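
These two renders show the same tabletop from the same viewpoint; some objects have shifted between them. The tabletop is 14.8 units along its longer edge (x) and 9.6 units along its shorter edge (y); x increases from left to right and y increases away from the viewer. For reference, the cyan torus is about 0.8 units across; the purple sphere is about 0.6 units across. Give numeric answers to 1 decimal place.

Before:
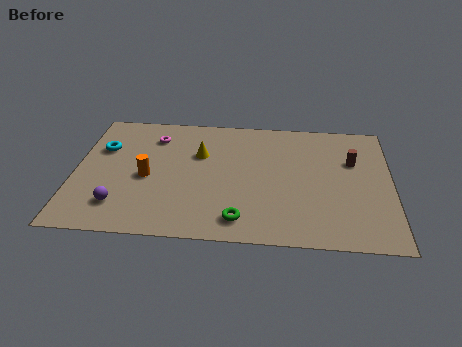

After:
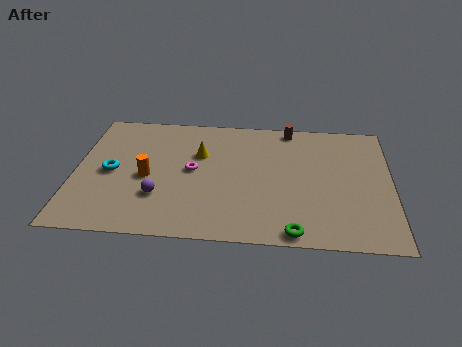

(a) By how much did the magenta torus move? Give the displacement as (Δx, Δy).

(1.9, -2.5)

The magenta torus was at about (3.6, 7.5) and moved to about (5.5, 5.0).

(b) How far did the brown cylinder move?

3.8

From (13.0, 6.3) to (10.0, 8.7), the brown cylinder covered √(3.0² + 2.4²) ≈ 3.8 units.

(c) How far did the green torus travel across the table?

2.6

The green torus was near (7.8, 1.5) before and (10.3, 0.8) after, so it travelled √(2.5² + 0.7²) ≈ 2.6 units.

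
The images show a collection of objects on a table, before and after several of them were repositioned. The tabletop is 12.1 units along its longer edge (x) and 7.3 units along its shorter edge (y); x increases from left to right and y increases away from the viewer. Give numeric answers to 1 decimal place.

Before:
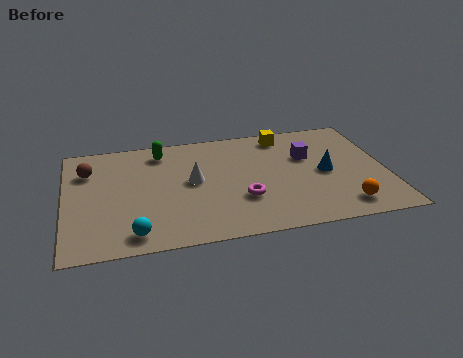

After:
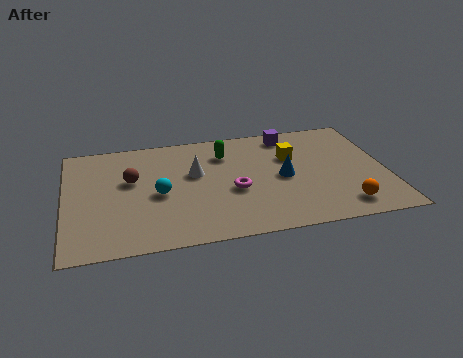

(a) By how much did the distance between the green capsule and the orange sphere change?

-2.2

Before: roughly 8.2 units apart; after: 6.0. That's 2.2 units closer together.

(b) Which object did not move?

the orange sphere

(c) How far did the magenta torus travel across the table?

0.7

From (6.6, 2.4) to (6.3, 3.0), the magenta torus covered √(0.3² + 0.6²) ≈ 0.7 units.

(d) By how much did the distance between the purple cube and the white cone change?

-0.3

Before: roughly 4.5 units apart; after: 4.2. That's 0.3 units closer together.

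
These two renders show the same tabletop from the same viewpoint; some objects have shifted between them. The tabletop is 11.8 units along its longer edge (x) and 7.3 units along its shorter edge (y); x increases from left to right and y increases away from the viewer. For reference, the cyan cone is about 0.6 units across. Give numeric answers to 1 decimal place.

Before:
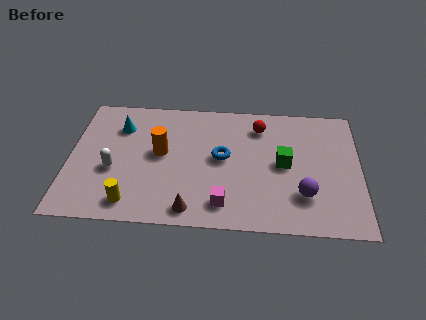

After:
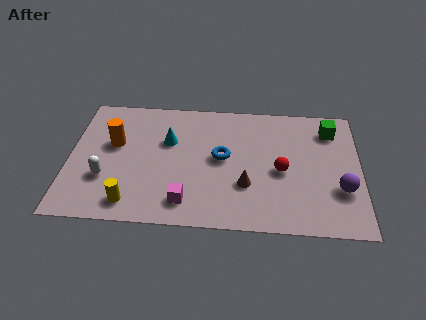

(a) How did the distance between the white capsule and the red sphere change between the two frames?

+0.6

Before: roughly 6.6 units apart; after: 7.2. That's 0.6 units further apart.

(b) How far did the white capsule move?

0.6

From (1.8, 2.9) to (1.5, 2.4), the white capsule covered √(0.3² + 0.5²) ≈ 0.6 units.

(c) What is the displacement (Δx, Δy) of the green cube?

(1.9, 2.1)

From the two frames, the green cube sits at roughly (8.7, 3.7) before and (10.6, 5.8) after.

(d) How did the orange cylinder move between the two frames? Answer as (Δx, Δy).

(-1.9, 0.4)

From the two frames, the orange cylinder sits at roughly (3.7, 4.0) before and (1.8, 4.4) after.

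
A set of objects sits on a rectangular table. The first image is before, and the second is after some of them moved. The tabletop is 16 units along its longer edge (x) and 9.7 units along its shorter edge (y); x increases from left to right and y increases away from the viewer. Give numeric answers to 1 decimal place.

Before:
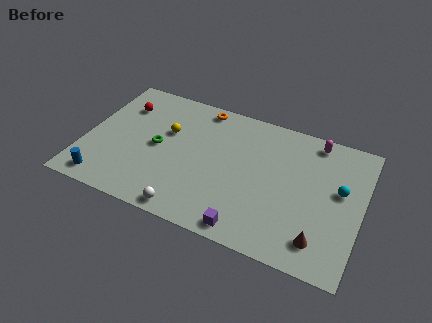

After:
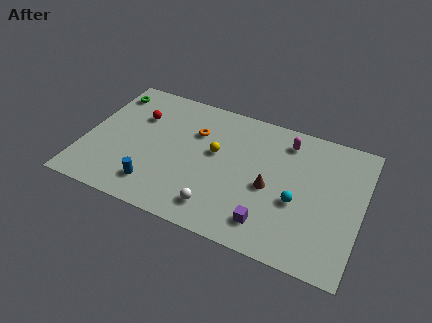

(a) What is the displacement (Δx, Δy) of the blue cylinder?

(2.9, 0.7)

From the two frames, the blue cylinder sits at roughly (1.5, 1.2) before and (4.4, 1.9) after.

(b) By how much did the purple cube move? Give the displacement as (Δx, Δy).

(1.1, 0.8)

From the two frames, the purple cube sits at roughly (9.9, 1.0) before and (11.0, 1.8) after.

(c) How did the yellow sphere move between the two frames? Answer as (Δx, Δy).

(2.9, -0.5)

From the two frames, the yellow sphere sits at roughly (4.6, 6.1) before and (7.5, 5.6) after.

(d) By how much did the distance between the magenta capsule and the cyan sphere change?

+0.8

Before: roughly 3.4 units apart; after: 4.2. That's 0.8 units further apart.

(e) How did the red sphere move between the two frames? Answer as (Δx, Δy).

(1.0, -0.5)

The red sphere started near (1.8, 7.2) and ended near (2.8, 6.7).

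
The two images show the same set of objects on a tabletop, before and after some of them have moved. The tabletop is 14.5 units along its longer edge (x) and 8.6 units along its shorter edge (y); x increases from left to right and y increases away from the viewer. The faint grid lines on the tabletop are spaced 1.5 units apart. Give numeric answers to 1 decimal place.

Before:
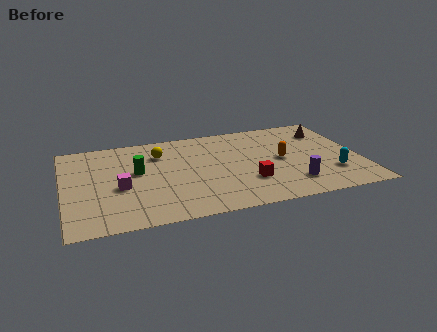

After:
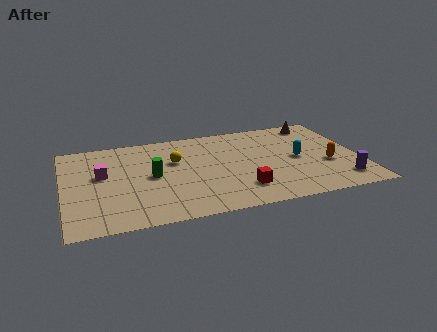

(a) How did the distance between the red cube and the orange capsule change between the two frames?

+2.1

Before: roughly 2.5 units apart; after: 4.6. That's 2.1 units further apart.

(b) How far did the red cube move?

0.7

The red cube was near (8.9, 2.6) before and (8.5, 2.0) after, so it travelled √(0.4² + 0.6²) ≈ 0.7 units.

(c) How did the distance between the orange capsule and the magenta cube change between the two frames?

+3.1

Before: roughly 8.0 units apart; after: 11.1. That's 3.1 units further apart.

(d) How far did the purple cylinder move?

2.4

The purple cylinder was near (11.0, 1.9) before and (13.4, 1.6) after, so it travelled √(2.4² + 0.3²) ≈ 2.4 units.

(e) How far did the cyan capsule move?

2.3

The cyan capsule moved from about (13.0, 2.4) to (11.5, 4.2), a distance of √(1.5² + 1.8²) ≈ 2.3.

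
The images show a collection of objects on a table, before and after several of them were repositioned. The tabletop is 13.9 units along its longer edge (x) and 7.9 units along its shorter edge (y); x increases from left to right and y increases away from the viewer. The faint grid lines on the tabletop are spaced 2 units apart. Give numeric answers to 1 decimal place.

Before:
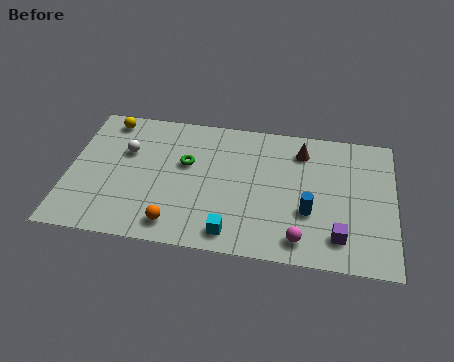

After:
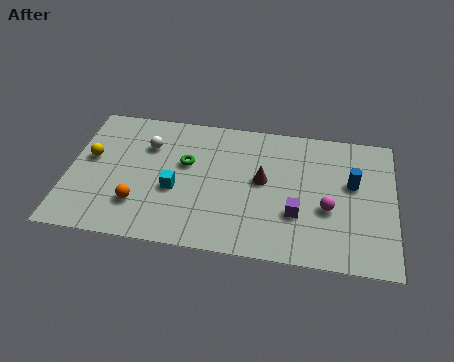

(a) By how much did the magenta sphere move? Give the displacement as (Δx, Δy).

(1.1, 1.9)

From the two frames, the magenta sphere sits at roughly (10.0, 1.2) before and (11.1, 3.1) after.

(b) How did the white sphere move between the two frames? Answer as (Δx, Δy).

(0.9, 0.5)

The white sphere started near (2.4, 5.1) and ended near (3.3, 5.6).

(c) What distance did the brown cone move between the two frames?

2.6

The brown cone moved from about (9.9, 6.3) to (8.3, 4.3), a distance of √(1.6² + 2.0²) ≈ 2.6.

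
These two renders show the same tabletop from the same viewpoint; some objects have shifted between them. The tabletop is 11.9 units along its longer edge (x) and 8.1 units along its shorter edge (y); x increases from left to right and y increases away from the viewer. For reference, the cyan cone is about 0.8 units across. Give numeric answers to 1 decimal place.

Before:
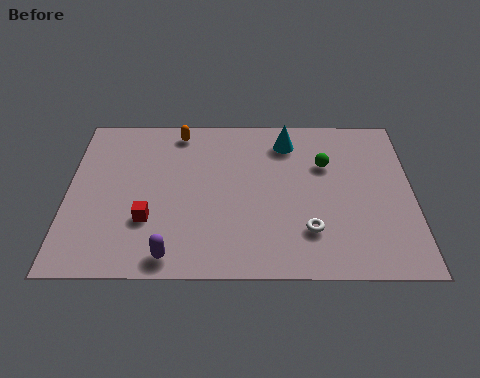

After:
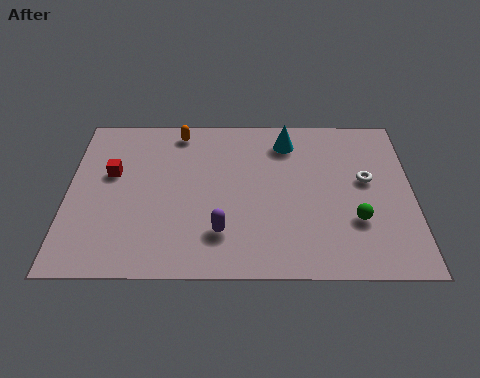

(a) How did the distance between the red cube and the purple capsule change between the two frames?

+2.9

They were about 1.9 units apart before and 4.8 after — 2.9 units further apart.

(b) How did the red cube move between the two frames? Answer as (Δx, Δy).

(-1.3, 2.3)

The red cube started near (2.8, 2.6) and ended near (1.5, 4.9).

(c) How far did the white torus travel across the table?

3.2

From (8.3, 2.1) to (10.3, 4.6), the white torus covered √(2.0² + 2.5²) ≈ 3.2 units.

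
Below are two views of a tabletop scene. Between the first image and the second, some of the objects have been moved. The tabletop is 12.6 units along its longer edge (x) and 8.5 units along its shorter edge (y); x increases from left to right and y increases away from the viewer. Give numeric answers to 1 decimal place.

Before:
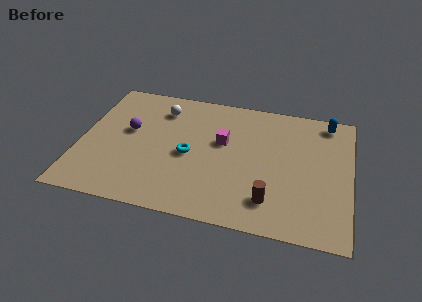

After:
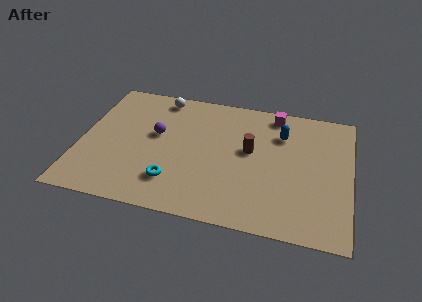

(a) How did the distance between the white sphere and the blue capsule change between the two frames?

-1.9

The distance was about 7.8 in the first image and 5.9 in the second, so they moved 1.9 units closer together.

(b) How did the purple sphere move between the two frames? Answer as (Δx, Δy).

(1.3, 0.0)

The purple sphere started near (2.2, 4.9) and ended near (3.5, 4.9).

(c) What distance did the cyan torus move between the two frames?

2.0

The cyan torus was near (5.1, 3.9) before and (4.5, 2.0) after, so it travelled √(0.6² + 1.9²) ≈ 2.0 units.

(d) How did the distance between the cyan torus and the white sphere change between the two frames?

+2.4

Before: roughly 3.2 units apart; after: 5.6. That's 2.4 units further apart.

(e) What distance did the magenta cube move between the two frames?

3.3

The magenta cube was near (6.6, 5.1) before and (8.9, 7.5) after, so it travelled √(2.3² + 2.4²) ≈ 3.3 units.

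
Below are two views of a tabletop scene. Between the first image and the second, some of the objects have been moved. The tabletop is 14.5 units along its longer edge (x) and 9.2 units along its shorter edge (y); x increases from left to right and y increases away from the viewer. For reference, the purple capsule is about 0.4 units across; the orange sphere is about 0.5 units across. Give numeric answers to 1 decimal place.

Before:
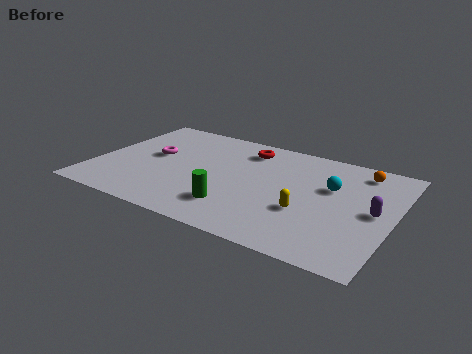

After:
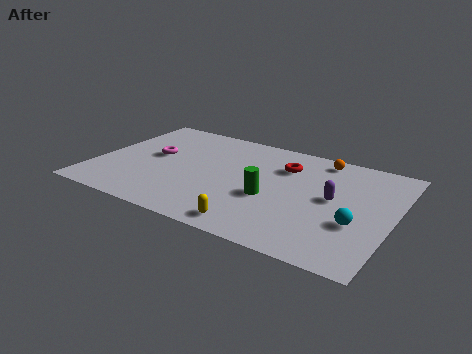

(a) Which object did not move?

the magenta torus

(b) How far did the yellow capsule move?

3.1

The yellow capsule moved from about (10.5, 3.3) to (8.3, 1.1), a distance of √(2.2² + 2.2²) ≈ 3.1.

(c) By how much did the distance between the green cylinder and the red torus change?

-2.3

The distance was about 5.3 in the first image and 3.0 in the second, so they moved 2.3 units closer together.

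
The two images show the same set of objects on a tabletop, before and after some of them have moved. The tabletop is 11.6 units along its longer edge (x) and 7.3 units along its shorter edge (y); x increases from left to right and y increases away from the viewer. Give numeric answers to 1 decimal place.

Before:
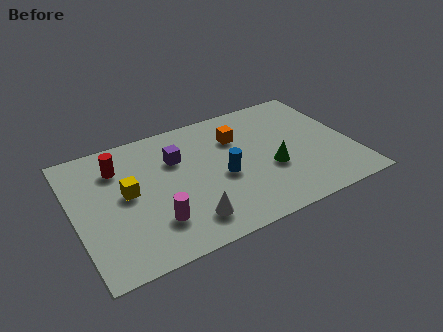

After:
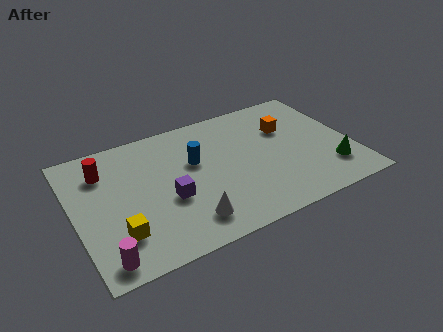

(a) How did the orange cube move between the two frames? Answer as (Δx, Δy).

(2.1, -0.3)

The orange cube started near (7.0, 5.2) and ended near (9.1, 4.9).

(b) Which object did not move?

the white cone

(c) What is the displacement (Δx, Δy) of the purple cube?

(-0.6, -2.1)

The purple cube started near (4.4, 5.0) and ended near (3.8, 2.9).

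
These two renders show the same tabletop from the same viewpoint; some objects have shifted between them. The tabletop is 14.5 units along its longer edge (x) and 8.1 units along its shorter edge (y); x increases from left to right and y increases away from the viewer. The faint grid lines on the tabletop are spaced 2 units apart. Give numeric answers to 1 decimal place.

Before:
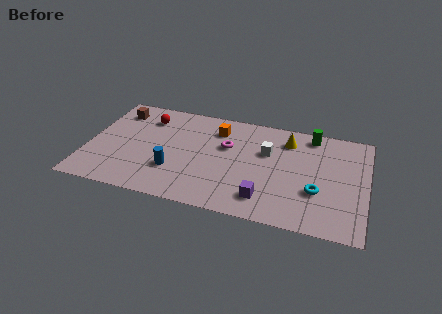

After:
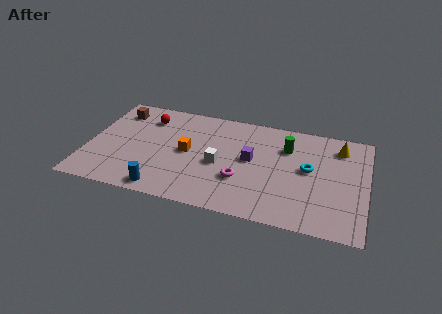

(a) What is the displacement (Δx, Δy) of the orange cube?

(-1.4, -2.2)

The orange cube was at about (6.6, 6.3) and moved to about (5.2, 4.1).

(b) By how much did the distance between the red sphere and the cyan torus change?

-0.9

They were about 9.7 units apart before and 8.8 after — 0.9 units closer together.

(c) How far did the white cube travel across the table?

2.9

The white cube moved from about (9.3, 5.2) to (6.9, 3.6), a distance of √(2.4² + 1.6²) ≈ 2.9.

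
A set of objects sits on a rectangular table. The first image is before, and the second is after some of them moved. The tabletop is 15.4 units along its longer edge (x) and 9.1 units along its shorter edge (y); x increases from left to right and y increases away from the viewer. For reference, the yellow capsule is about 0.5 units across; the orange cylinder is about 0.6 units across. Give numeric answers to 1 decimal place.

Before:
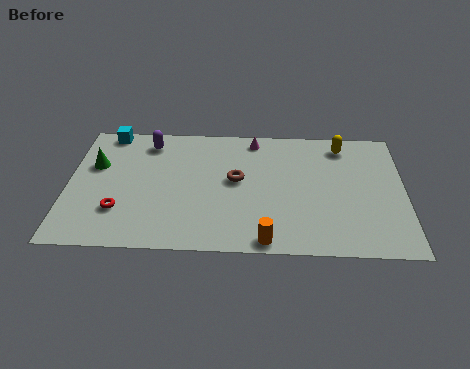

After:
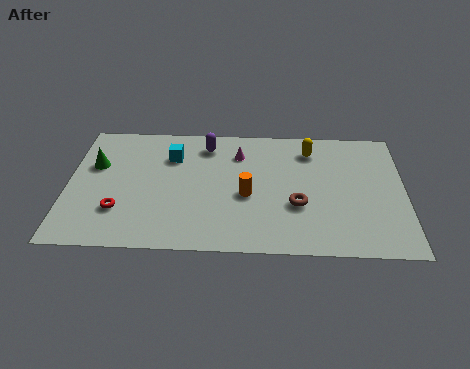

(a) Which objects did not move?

the red torus and the green cone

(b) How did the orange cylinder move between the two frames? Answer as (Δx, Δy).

(-0.9, 3.1)

The orange cylinder was at about (9.1, 0.8) and moved to about (8.2, 3.9).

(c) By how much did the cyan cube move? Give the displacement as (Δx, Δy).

(3.0, -1.7)

The cyan cube started near (1.7, 8.3) and ended near (4.7, 6.6).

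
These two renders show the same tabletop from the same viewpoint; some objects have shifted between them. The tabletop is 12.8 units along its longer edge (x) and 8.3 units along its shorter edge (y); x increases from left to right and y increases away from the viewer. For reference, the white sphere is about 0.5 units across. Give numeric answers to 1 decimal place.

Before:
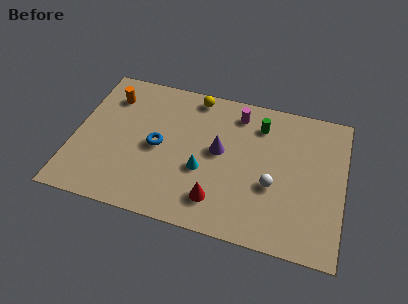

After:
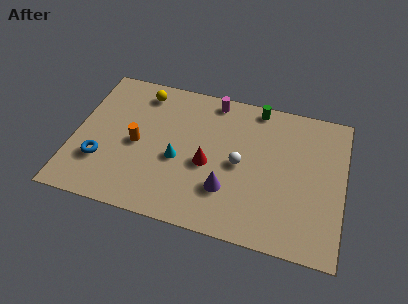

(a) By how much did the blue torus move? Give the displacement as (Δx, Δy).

(-2.6, -1.5)

From the two frames, the blue torus sits at roughly (4.0, 4.0) before and (1.4, 2.5) after.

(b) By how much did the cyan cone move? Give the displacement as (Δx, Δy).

(-1.2, 0.3)

From the two frames, the cyan cone sits at roughly (6.2, 3.2) before and (5.0, 3.5) after.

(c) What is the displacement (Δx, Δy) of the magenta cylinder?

(-1.2, 0.5)

The magenta cylinder was at about (7.6, 6.9) and moved to about (6.4, 7.4).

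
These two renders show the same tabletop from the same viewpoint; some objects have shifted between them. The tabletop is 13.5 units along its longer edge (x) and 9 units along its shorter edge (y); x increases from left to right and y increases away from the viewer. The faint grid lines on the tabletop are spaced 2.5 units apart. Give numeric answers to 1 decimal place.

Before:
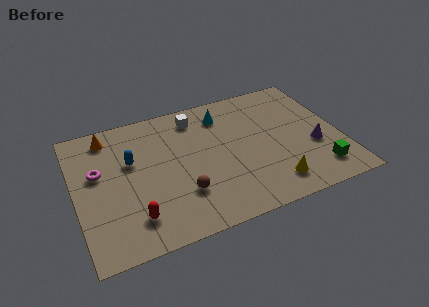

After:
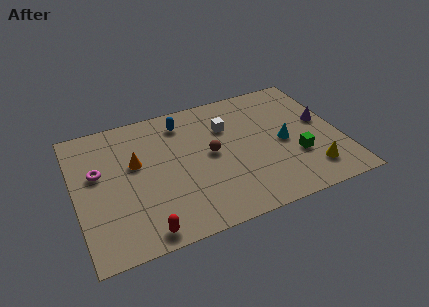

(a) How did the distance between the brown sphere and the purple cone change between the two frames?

-1.1

Before: roughly 6.9 units apart; after: 5.8. That's 1.1 units closer together.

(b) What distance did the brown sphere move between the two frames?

2.7

From (5.2, 2.6) to (6.9, 4.7), the brown sphere covered √(1.7² + 2.1²) ≈ 2.7 units.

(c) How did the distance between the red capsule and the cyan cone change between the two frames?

+0.8

Before: roughly 7.4 units apart; after: 8.2. That's 0.8 units further apart.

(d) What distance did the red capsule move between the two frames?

1.1

The red capsule was near (2.7, 1.9) before and (3.1, 0.9) after, so it travelled √(0.4² + 1.0²) ≈ 1.1 units.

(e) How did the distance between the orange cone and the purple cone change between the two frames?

-1.5

They were about 11.1 units apart before and 9.6 after — 1.5 units closer together.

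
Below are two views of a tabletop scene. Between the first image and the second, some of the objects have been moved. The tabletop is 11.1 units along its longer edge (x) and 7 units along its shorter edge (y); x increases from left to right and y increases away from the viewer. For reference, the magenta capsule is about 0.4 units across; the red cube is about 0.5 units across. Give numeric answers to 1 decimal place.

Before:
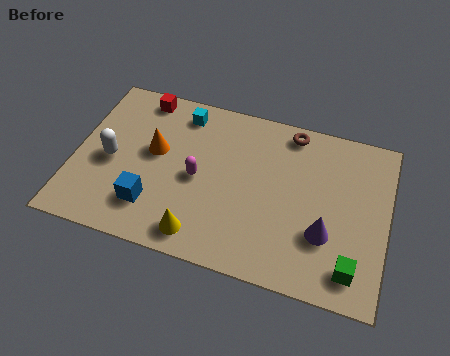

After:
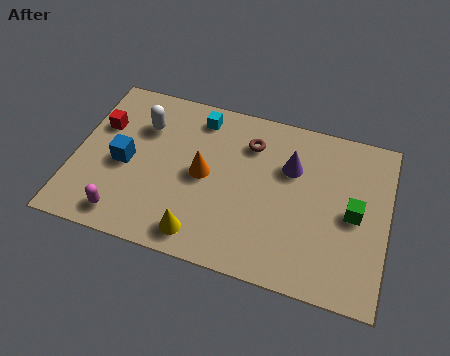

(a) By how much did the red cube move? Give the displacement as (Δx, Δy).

(-1.3, -1.6)

From the two frames, the red cube sits at roughly (2.1, 6.2) before and (0.8, 4.6) after.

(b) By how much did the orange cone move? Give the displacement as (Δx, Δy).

(1.8, -0.5)

The orange cone was at about (2.8, 4.0) and moved to about (4.6, 3.5).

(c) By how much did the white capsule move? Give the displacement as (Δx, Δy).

(1.0, 1.8)

The white capsule was at about (1.3, 3.2) and moved to about (2.3, 5.0).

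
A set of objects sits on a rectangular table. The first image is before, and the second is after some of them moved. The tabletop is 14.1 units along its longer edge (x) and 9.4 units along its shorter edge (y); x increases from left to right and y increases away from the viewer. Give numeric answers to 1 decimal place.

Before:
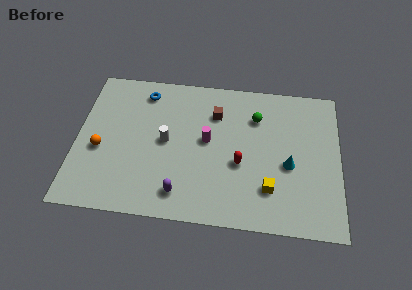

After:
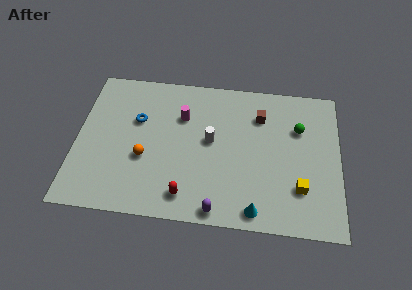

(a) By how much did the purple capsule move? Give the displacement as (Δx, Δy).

(2.0, -0.8)

The purple capsule started near (5.7, 1.6) and ended near (7.7, 0.8).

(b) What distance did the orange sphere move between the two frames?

2.4

The orange sphere was near (1.3, 3.9) before and (3.7, 3.6) after, so it travelled √(2.4² + 0.3²) ≈ 2.4 units.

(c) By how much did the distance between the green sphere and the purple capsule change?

+0.4

Before: roughly 6.6 units apart; after: 7.0. That's 0.4 units further apart.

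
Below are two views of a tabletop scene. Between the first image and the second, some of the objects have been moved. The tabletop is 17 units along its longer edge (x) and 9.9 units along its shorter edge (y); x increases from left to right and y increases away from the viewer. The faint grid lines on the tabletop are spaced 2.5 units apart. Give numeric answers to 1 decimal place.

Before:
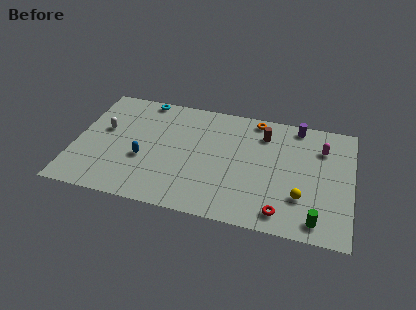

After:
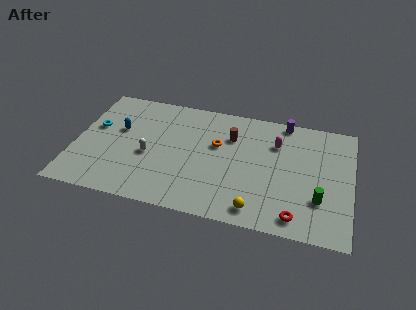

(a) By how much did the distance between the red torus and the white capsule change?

-2.4

The distance was about 12.0 in the first image and 9.6 in the second, so they moved 2.4 units closer together.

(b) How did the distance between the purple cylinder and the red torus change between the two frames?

+0.4

Before: roughly 7.5 units apart; after: 7.9. That's 0.4 units further apart.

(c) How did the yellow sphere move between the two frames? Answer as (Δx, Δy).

(-2.6, -1.6)

The yellow sphere was at about (14.0, 2.9) and moved to about (11.4, 1.3).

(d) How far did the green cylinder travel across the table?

1.7

The green cylinder was near (15.0, 1.3) before and (15.1, 3.0) after, so it travelled √(0.1² + 1.7²) ≈ 1.7 units.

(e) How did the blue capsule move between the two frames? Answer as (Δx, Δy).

(-1.7, 2.2)

The blue capsule started near (4.3, 3.8) and ended near (2.6, 6.0).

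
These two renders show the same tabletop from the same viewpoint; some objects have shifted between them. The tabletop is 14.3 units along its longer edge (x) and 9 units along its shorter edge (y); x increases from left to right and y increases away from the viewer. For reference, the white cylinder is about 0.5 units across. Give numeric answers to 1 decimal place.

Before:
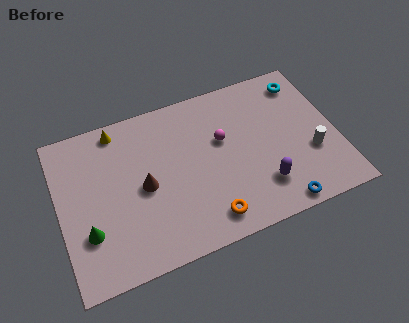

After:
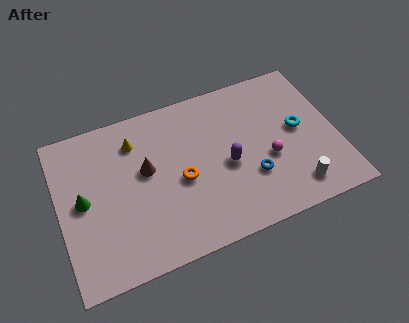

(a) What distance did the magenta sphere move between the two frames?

2.9

The magenta sphere moved from about (8.5, 5.5) to (10.7, 3.6), a distance of √(2.2² + 1.9²) ≈ 2.9.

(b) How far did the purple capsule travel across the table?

2.4

The purple capsule moved from about (10.2, 2.2) to (8.6, 4.0), a distance of √(1.6² + 1.8²) ≈ 2.4.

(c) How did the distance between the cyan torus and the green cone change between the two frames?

-1.4

They were about 12.6 units apart before and 11.2 after — 1.4 units closer together.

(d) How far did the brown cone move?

0.9

The brown cone was near (4.3, 4.3) before and (4.5, 5.2) after, so it travelled √(0.2² + 0.9²) ≈ 0.9 units.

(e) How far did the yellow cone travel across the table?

1.3

The yellow cone moved from about (3.3, 8.0) to (4.1, 7.0), a distance of √(0.8² + 1.0²) ≈ 1.3.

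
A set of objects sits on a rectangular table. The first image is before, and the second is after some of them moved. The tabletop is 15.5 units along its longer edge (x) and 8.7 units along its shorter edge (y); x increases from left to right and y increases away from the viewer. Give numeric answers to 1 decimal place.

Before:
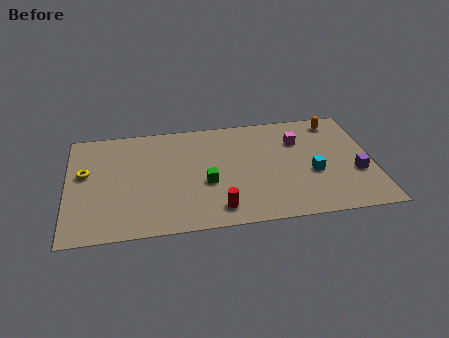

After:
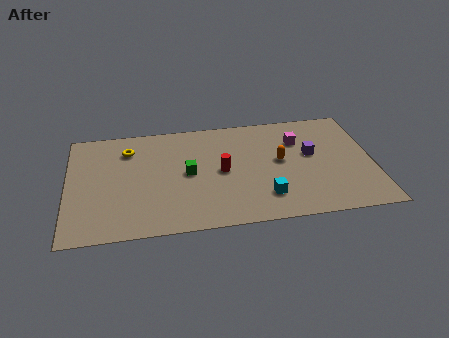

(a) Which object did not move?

the magenta cube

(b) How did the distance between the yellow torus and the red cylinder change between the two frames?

-2.3

The distance was about 7.6 in the first image and 5.3 in the second, so they moved 2.3 units closer together.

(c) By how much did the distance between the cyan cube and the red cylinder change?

-2.2

They were about 5.3 units apart before and 3.1 after — 2.2 units closer together.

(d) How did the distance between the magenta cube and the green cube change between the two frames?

+0.5

The distance was about 5.5 in the first image and 6.0 in the second, so they moved 0.5 units further apart.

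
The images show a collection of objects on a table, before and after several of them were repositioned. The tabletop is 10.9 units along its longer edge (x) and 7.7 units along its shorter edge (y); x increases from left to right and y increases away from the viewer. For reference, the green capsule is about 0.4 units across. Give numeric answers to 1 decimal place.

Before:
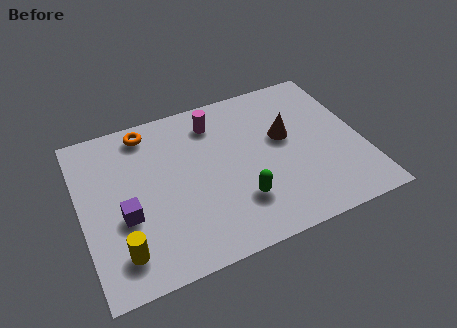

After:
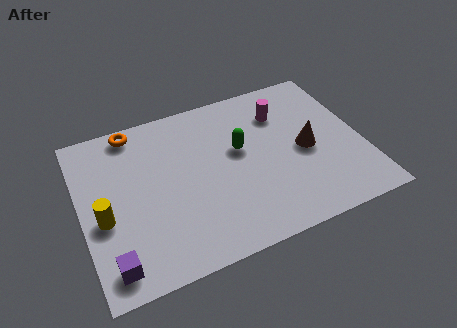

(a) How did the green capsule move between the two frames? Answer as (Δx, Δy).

(0.3, 2.4)

The green capsule was at about (5.9, 2.1) and moved to about (6.2, 4.5).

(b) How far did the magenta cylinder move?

2.6

From (5.4, 6.2) to (8.0, 5.7), the magenta cylinder covered √(2.6² + 0.5²) ≈ 2.6 units.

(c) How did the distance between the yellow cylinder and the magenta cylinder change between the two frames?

+1.4

Before: roughly 6.2 units apart; after: 7.6. That's 1.4 units further apart.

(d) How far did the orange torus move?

0.5

The orange torus was near (2.8, 6.7) before and (2.3, 6.9) after, so it travelled √(0.5² + 0.2²) ≈ 0.5 units.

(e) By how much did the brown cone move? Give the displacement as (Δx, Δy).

(0.7, -0.9)

The brown cone started near (8.0, 4.5) and ended near (8.7, 3.6).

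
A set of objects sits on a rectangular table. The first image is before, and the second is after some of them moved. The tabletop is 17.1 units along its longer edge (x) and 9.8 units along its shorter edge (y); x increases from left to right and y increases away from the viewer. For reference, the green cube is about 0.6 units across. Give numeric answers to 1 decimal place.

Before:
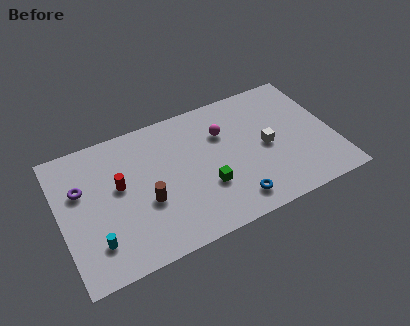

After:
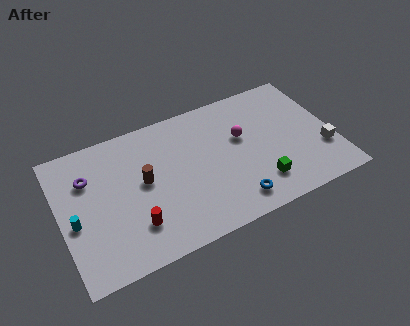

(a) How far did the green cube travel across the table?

3.4

From (8.9, 3.3) to (12.1, 2.2), the green cube covered √(3.2² + 1.1²) ≈ 3.4 units.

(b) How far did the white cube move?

3.8

From (12.9, 4.7) to (16.3, 3.1), the white cube covered √(3.4² + 1.6²) ≈ 3.8 units.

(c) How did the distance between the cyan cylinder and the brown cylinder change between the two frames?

+0.9

They were about 3.6 units apart before and 4.5 after — 0.9 units further apart.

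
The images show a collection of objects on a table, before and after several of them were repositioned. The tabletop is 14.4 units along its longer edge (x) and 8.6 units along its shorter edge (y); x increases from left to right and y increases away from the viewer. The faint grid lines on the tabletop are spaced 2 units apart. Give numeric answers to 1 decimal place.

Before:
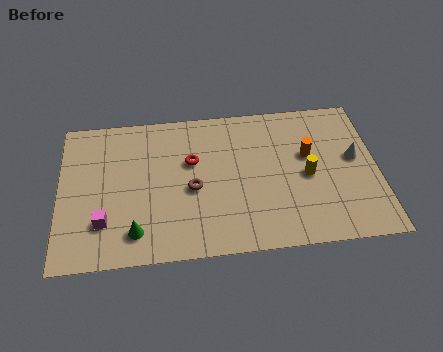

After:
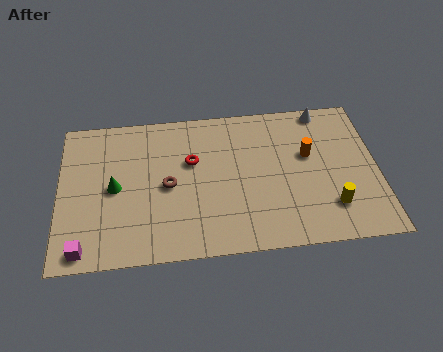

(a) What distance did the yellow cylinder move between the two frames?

2.1

From (11.2, 4.0) to (12.2, 2.1), the yellow cylinder covered √(1.0² + 1.9²) ≈ 2.1 units.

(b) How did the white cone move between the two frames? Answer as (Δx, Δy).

(-1.3, 3.0)

The white cone was at about (13.4, 4.8) and moved to about (12.1, 7.8).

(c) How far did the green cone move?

2.8

From (3.4, 1.6) to (2.5, 4.2), the green cone covered √(0.9² + 2.6²) ≈ 2.8 units.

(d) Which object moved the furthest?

the white cone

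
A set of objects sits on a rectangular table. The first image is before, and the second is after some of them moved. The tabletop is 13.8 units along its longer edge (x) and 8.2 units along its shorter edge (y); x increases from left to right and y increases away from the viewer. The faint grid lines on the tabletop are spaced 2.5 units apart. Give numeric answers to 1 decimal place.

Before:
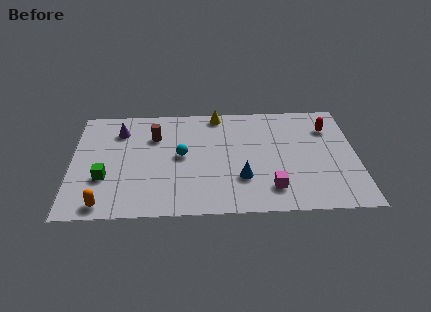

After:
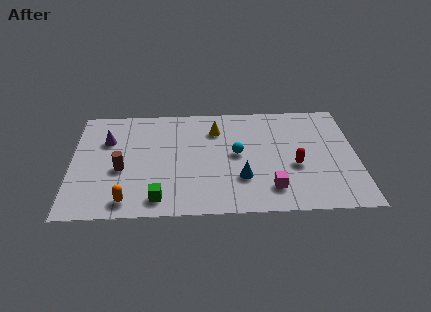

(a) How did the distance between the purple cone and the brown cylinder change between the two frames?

+0.5

The distance was about 1.8 in the first image and 2.3 in the second, so they moved 0.5 units further apart.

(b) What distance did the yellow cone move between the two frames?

1.2

From (7.1, 7.4) to (7.0, 6.2), the yellow cone covered √(0.1² + 1.2²) ≈ 1.2 units.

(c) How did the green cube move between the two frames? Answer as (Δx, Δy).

(2.6, -1.6)

The green cube was at about (1.6, 2.8) and moved to about (4.2, 1.2).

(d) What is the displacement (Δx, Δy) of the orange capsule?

(1.1, 0.2)

The orange capsule was at about (1.6, 0.9) and moved to about (2.7, 1.1).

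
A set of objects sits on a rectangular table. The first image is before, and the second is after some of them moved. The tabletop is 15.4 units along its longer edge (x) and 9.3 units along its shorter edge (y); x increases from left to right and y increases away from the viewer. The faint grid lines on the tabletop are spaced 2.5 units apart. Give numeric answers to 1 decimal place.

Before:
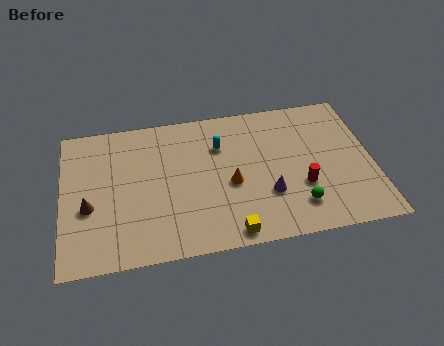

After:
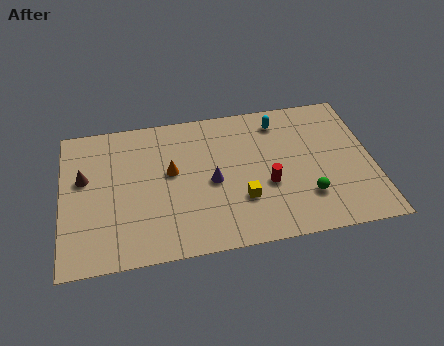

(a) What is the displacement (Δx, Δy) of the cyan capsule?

(3.0, 1.1)

The cyan capsule was at about (7.9, 6.6) and moved to about (10.9, 7.7).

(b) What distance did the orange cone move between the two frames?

3.2

From (8.3, 4.0) to (5.4, 5.3), the orange cone covered √(2.9² + 1.3²) ≈ 3.2 units.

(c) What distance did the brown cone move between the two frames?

1.9

From (1.3, 3.7) to (1.1, 5.6), the brown cone covered √(0.2² + 1.9²) ≈ 1.9 units.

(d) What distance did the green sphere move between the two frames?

0.7

The green sphere moved from about (11.5, 2.0) to (12.0, 2.5), a distance of √(0.5² + 0.5²) ≈ 0.7.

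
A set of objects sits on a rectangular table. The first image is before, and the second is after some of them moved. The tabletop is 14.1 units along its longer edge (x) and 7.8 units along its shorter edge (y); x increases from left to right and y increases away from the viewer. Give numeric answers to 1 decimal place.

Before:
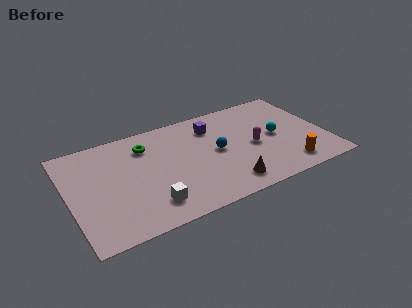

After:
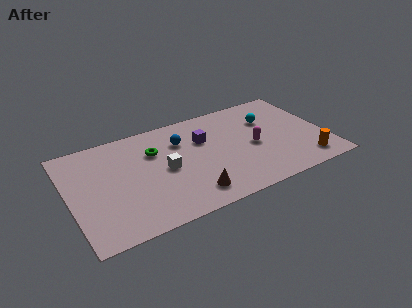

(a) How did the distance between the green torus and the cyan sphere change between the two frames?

-0.9

They were about 7.3 units apart before and 6.4 after — 0.9 units closer together.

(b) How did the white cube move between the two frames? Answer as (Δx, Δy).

(1.1, 2.2)

From the two frames, the white cube sits at roughly (4.1, 1.6) before and (5.2, 3.8) after.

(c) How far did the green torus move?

0.7

The green torus was near (4.4, 6.0) before and (4.8, 5.4) after, so it travelled √(0.4² + 0.6²) ≈ 0.7 units.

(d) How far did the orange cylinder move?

1.0

The orange cylinder moved from about (11.7, 1.3) to (12.7, 1.3), a distance of √(1.0² + 0.0²) ≈ 1.0.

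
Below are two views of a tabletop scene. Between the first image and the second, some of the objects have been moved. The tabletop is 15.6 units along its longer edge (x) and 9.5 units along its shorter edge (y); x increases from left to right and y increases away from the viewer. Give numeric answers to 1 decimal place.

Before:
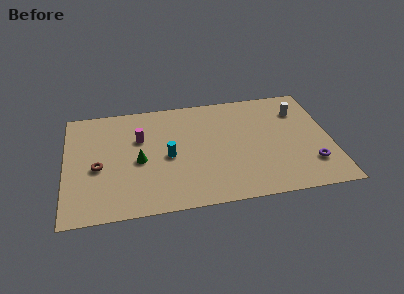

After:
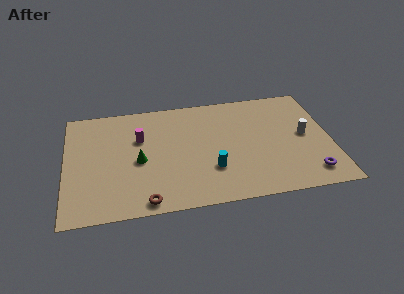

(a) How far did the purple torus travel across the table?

0.8

The purple torus was near (14.3, 2.4) before and (14.2, 1.6) after, so it travelled √(0.1² + 0.8²) ≈ 0.8 units.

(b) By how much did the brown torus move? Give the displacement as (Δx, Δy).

(2.7, -3.2)

The brown torus was at about (1.9, 4.1) and moved to about (4.6, 0.9).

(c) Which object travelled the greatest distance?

the brown torus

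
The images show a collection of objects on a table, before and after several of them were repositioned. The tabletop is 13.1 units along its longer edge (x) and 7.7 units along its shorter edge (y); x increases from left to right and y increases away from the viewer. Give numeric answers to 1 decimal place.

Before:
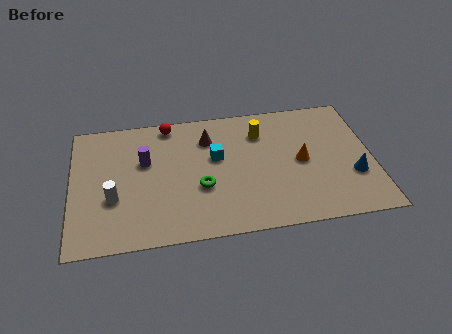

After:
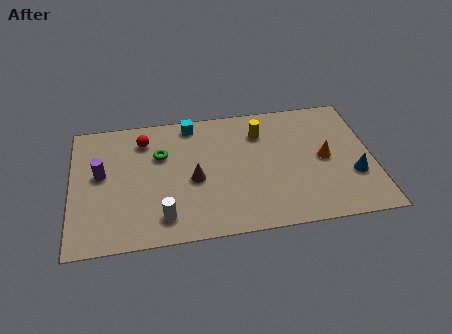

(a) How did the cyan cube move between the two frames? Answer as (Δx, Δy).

(-1.0, 2.2)

The cyan cube started near (6.3, 4.6) and ended near (5.3, 6.8).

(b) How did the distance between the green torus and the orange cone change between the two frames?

+2.7

The distance was about 4.5 in the first image and 7.2 in the second, so they moved 2.7 units further apart.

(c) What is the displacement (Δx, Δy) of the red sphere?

(-1.1, -0.8)

The red sphere started near (4.3, 6.9) and ended near (3.2, 6.1).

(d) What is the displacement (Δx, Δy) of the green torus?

(-1.7, 2.2)

The green torus was at about (5.6, 2.9) and moved to about (3.9, 5.1).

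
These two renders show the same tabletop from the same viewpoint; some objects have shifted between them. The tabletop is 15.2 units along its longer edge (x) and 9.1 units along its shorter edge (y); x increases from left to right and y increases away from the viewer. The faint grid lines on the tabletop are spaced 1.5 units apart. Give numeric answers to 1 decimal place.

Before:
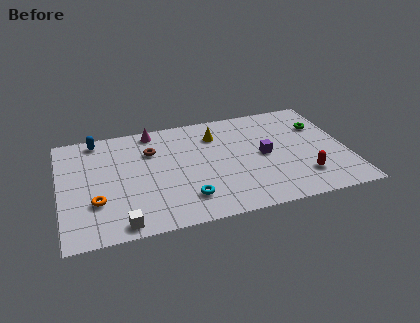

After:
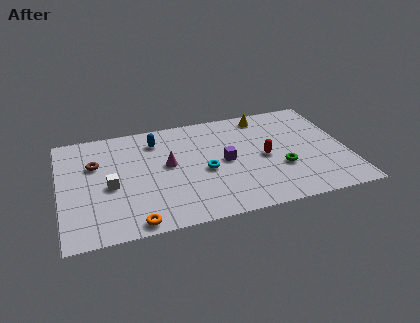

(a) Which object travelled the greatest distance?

the green torus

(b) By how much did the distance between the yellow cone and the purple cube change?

+0.8

The distance was about 3.4 in the first image and 4.2 in the second, so they moved 0.8 units further apart.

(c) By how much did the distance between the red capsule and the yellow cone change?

-2.8

The distance was about 6.4 in the first image and 3.6 in the second, so they moved 2.8 units closer together.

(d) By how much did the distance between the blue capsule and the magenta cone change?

-0.7

Before: roughly 3.0 units apart; after: 2.3. That's 0.7 units closer together.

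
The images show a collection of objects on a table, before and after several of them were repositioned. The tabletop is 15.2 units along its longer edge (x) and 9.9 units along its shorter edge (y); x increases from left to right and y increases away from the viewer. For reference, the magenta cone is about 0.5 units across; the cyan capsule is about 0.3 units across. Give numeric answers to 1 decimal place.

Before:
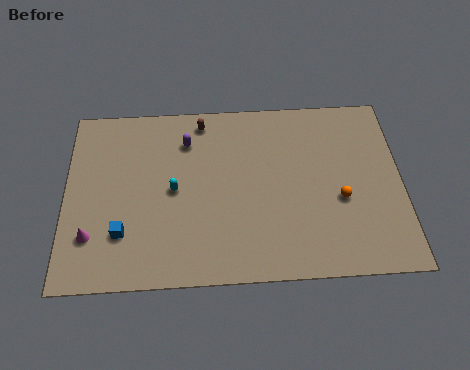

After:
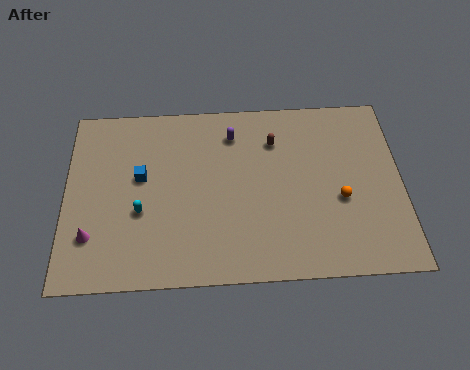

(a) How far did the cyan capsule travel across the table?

1.9

The cyan capsule was near (4.9, 4.9) before and (3.4, 3.8) after, so it travelled √(1.5² + 1.1²) ≈ 1.9 units.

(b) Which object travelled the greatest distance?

the brown capsule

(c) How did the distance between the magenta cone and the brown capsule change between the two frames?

+1.7

Before: roughly 7.9 units apart; after: 9.6. That's 1.7 units further apart.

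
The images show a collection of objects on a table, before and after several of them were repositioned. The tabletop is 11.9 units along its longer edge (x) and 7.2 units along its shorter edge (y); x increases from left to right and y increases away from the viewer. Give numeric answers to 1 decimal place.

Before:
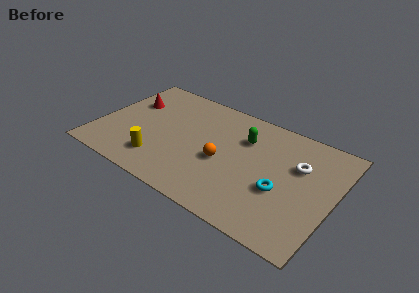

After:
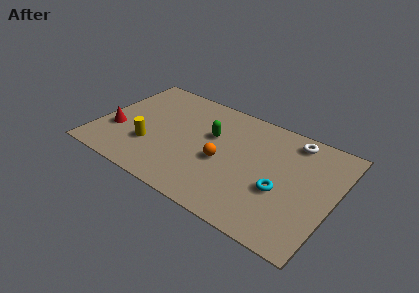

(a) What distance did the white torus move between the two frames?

1.6

From (10.0, 4.7) to (9.5, 6.2), the white torus covered √(0.5² + 1.5²) ≈ 1.6 units.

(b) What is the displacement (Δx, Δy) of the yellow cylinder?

(-0.6, 0.7)

The yellow cylinder was at about (3.4, 1.6) and moved to about (2.8, 2.3).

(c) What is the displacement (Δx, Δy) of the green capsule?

(-1.6, -0.6)

The green capsule started near (7.2, 5.1) and ended near (5.6, 4.5).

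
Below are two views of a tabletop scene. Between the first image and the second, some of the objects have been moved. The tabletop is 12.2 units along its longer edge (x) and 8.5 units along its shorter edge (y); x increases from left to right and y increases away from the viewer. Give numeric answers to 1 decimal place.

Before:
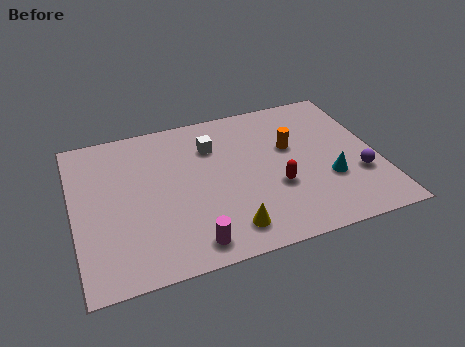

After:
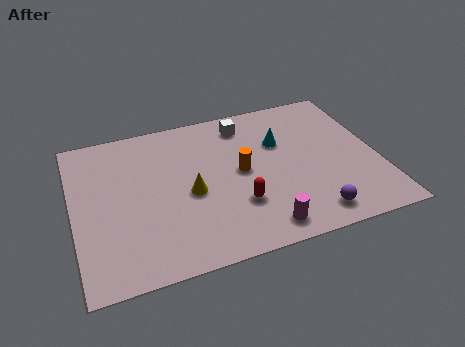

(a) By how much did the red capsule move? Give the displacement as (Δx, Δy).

(-1.6, -0.5)

From the two frames, the red capsule sits at roughly (8.0, 3.1) before and (6.4, 2.6) after.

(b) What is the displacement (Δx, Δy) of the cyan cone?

(-1.7, 2.7)

The cyan cone started near (10.1, 2.9) and ended near (8.4, 5.6).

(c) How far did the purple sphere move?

2.6

The purple sphere was near (11.3, 2.8) before and (9.2, 1.2) after, so it travelled √(2.1² + 1.6²) ≈ 2.6 units.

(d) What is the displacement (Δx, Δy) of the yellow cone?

(-1.3, 2.4)

From the two frames, the yellow cone sits at roughly (5.9, 1.4) before and (4.6, 3.8) after.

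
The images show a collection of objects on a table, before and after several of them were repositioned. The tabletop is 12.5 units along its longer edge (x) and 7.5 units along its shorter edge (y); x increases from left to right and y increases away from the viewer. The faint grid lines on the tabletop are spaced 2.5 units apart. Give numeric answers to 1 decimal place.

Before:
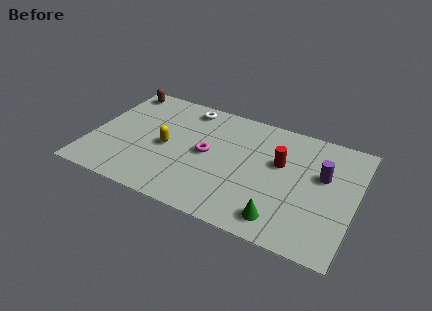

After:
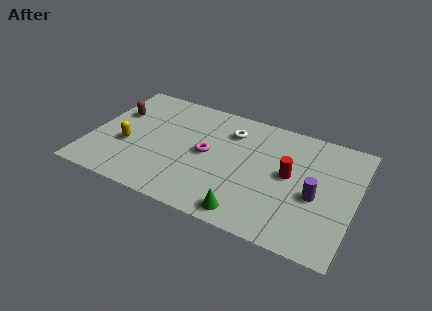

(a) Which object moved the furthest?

the white torus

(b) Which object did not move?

the magenta torus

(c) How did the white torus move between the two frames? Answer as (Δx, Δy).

(2.2, -0.8)

The white torus was at about (4.2, 6.5) and moved to about (6.4, 5.7).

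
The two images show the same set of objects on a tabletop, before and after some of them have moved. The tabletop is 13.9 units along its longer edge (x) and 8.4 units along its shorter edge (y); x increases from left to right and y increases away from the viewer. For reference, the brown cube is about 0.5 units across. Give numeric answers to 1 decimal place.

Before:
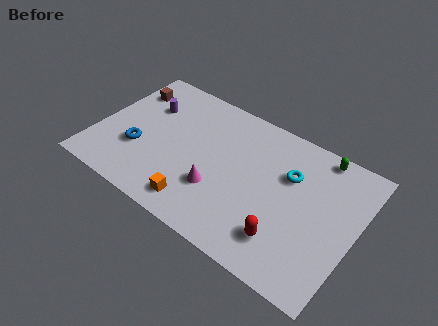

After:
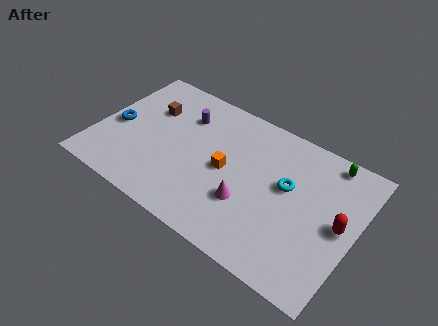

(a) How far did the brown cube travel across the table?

1.6

The brown cube was near (1.1, 6.4) before and (2.5, 5.7) after, so it travelled √(1.4² + 0.7²) ≈ 1.6 units.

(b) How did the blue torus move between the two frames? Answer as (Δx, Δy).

(-1.4, 0.9)

From the two frames, the blue torus sits at roughly (2.4, 2.9) before and (1.0, 3.8) after.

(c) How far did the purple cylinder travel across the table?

2.0

The purple cylinder was near (2.3, 5.8) before and (4.3, 6.2) after, so it travelled √(2.0² + 0.4²) ≈ 2.0 units.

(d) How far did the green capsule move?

0.5

The green capsule moved from about (11.5, 7.6) to (12.0, 7.5), a distance of √(0.5² + 0.1²) ≈ 0.5.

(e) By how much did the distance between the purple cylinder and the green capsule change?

-1.6

Before: roughly 9.4 units apart; after: 7.8. That's 1.6 units closer together.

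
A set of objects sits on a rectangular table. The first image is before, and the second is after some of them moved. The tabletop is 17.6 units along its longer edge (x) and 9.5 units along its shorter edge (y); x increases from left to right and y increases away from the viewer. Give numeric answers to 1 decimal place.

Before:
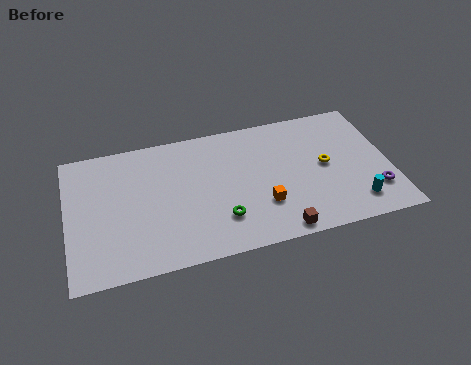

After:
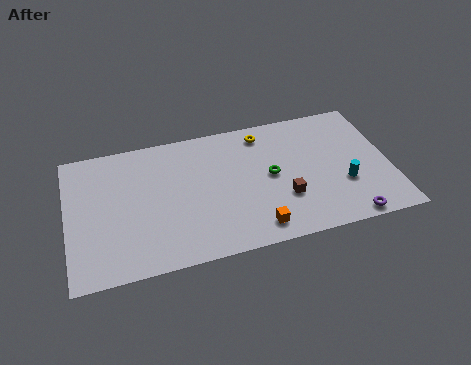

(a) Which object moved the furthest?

the yellow torus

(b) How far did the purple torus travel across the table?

2.3

The purple torus moved from about (16.6, 2.4) to (15.0, 0.8), a distance of √(1.6² + 1.6²) ≈ 2.3.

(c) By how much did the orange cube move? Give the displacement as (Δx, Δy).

(-0.5, -1.5)

From the two frames, the orange cube sits at roughly (10.5, 2.9) before and (10.0, 1.4) after.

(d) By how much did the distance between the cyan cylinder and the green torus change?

-3.1

Before: roughly 7.3 units apart; after: 4.2. That's 3.1 units closer together.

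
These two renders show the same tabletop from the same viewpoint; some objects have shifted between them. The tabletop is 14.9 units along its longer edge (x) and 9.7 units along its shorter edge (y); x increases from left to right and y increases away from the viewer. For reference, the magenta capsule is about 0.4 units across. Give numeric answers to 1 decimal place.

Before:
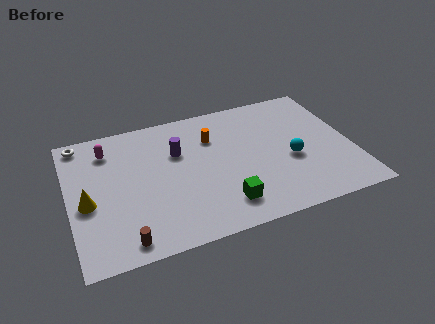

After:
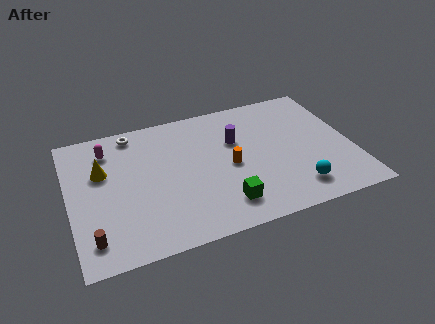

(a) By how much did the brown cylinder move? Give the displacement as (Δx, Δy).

(-1.6, 0.6)

The brown cylinder was at about (2.6, 1.1) and moved to about (1.0, 1.7).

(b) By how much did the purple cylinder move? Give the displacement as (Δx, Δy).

(3.1, -0.1)

The purple cylinder was at about (5.8, 6.4) and moved to about (8.9, 6.3).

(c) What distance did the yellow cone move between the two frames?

2.2

From (0.9, 4.2) to (1.8, 6.2), the yellow cone covered √(0.9² + 2.0²) ≈ 2.2 units.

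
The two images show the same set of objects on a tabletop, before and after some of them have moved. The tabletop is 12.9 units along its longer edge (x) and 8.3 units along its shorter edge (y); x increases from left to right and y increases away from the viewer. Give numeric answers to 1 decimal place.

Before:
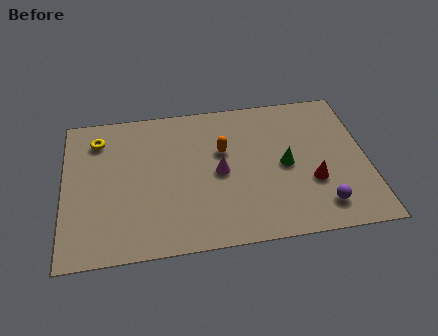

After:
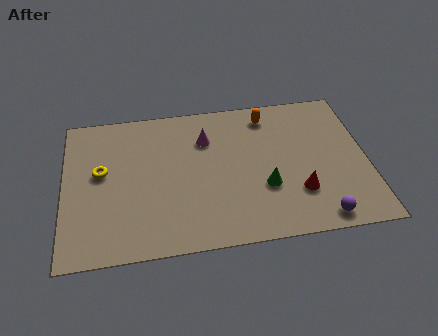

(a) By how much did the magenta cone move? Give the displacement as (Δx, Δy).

(-0.5, 2.0)

The magenta cone started near (6.6, 4.0) and ended near (6.1, 6.0).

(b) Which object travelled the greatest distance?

the orange capsule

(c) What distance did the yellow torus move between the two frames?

1.9

From (1.5, 6.6) to (1.6, 4.7), the yellow torus covered √(0.1² + 1.9²) ≈ 1.9 units.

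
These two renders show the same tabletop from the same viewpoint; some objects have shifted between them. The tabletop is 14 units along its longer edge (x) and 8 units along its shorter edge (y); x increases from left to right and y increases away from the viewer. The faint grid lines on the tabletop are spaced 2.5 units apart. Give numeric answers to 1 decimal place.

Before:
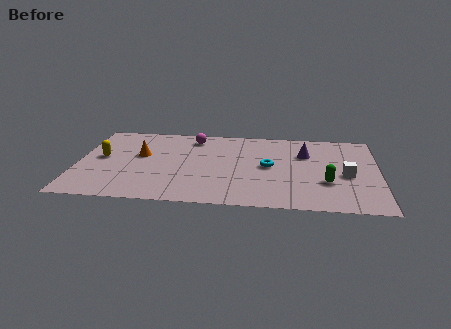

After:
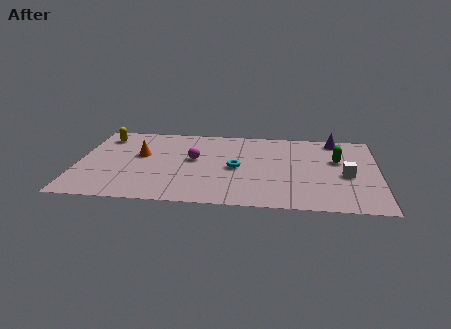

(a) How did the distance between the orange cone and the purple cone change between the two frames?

+1.7

Before: roughly 7.7 units apart; after: 9.4. That's 1.7 units further apart.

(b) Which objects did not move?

the orange cone and the white cube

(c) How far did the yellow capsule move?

2.2

The yellow capsule moved from about (1.1, 4.3) to (1.1, 6.5), a distance of √(0.0² + 2.2²) ≈ 2.2.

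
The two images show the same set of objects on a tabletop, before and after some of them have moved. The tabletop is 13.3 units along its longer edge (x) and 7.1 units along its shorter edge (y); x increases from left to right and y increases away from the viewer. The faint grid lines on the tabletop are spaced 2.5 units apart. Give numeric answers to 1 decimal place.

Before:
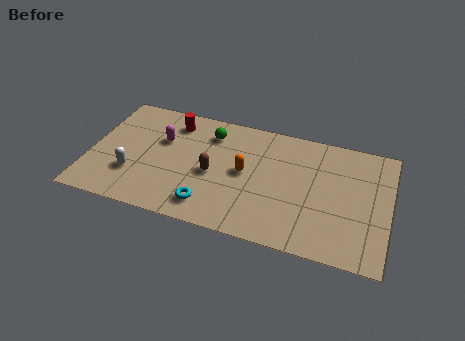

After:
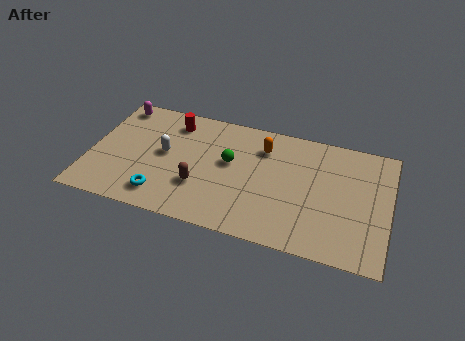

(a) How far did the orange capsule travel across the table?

1.8

From (6.9, 3.7) to (7.6, 5.4), the orange capsule covered √(0.7² + 1.7²) ≈ 1.8 units.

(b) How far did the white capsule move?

2.1

From (2.0, 2.2) to (3.3, 3.8), the white capsule covered √(1.3² + 1.6²) ≈ 2.1 units.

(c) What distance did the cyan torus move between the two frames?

2.1

The cyan torus was near (5.5, 1.3) before and (3.4, 1.3) after, so it travelled √(2.1² + 0.0²) ≈ 2.1 units.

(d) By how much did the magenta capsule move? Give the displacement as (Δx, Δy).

(-2.2, 1.6)

The magenta capsule started near (3.1, 4.6) and ended near (0.9, 6.2).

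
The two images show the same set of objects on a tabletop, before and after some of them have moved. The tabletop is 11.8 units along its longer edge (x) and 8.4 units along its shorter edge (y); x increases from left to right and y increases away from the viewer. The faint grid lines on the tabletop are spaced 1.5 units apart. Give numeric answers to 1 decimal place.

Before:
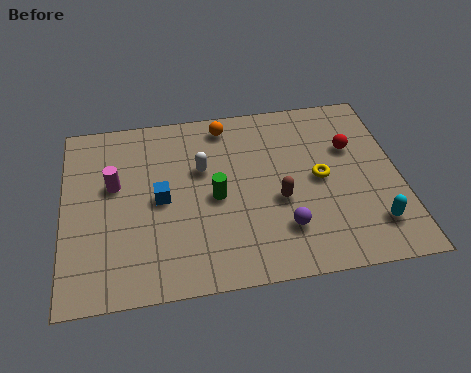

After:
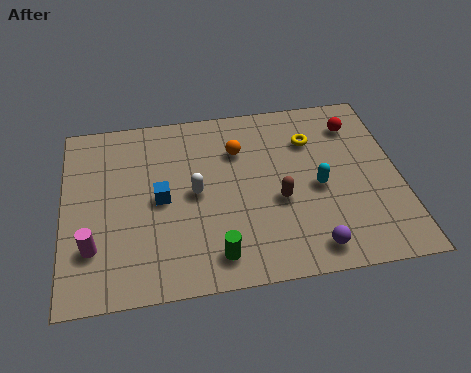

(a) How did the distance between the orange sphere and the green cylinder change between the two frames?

+1.4

They were about 3.4 units apart before and 4.8 after — 1.4 units further apart.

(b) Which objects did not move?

the blue cube and the brown capsule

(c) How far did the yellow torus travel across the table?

1.9

The yellow torus was near (9.0, 4.2) before and (8.8, 6.1) after, so it travelled √(0.2² + 1.9²) ≈ 1.9 units.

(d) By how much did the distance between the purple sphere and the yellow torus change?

+2.5

Before: roughly 2.5 units apart; after: 5.0. That's 2.5 units further apart.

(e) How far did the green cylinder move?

2.6

The green cylinder was near (5.3, 3.9) before and (5.2, 1.3) after, so it travelled √(0.1² + 2.6²) ≈ 2.6 units.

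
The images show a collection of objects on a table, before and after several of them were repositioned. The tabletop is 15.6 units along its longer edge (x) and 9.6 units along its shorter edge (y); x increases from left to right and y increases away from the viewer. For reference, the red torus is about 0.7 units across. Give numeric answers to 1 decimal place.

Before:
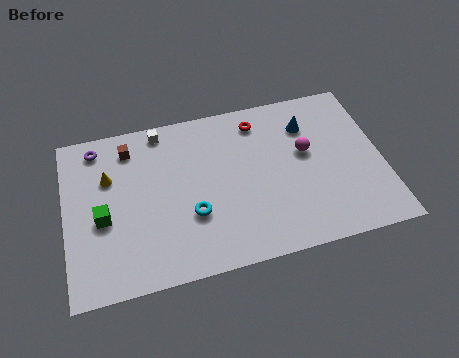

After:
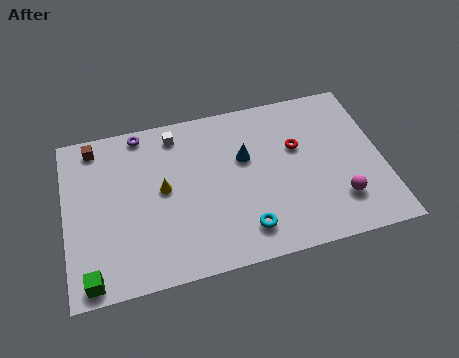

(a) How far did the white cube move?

0.8

From (4.9, 8.6) to (5.6, 8.2), the white cube covered √(0.7² + 0.4²) ≈ 0.8 units.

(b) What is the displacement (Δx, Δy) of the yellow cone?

(2.6, -1.3)

The yellow cone started near (2.2, 6.4) and ended near (4.8, 5.1).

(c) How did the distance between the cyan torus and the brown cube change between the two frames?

+4.2

The distance was about 5.4 in the first image and 9.6 in the second, so they moved 4.2 units further apart.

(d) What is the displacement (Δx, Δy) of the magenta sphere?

(1.4, -3.2)

From the two frames, the magenta sphere sits at roughly (11.9, 5.6) before and (13.3, 2.4) after.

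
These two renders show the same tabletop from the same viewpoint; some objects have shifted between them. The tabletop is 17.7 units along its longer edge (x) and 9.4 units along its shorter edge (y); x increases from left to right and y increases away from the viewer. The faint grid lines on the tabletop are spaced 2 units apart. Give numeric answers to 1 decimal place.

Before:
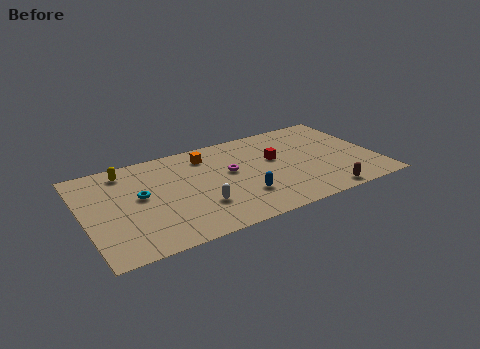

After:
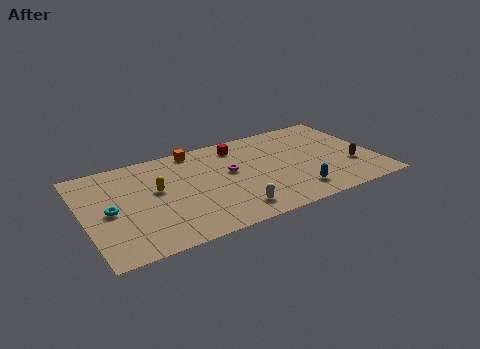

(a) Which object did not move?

the magenta torus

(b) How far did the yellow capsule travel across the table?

3.1

The yellow capsule moved from about (2.8, 8.0) to (4.4, 5.4), a distance of √(1.6² + 2.6²) ≈ 3.1.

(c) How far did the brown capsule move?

3.0

The brown capsule was near (14.0, 0.9) before and (16.1, 3.1) after, so it travelled √(2.1² + 2.2²) ≈ 3.0 units.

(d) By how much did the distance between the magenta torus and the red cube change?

-0.3

Before: roughly 2.8 units apart; after: 2.5. That's 0.3 units closer together.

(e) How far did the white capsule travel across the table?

2.2

The white capsule was near (6.7, 2.8) before and (8.5, 1.6) after, so it travelled √(1.8² + 1.2²) ≈ 2.2 units.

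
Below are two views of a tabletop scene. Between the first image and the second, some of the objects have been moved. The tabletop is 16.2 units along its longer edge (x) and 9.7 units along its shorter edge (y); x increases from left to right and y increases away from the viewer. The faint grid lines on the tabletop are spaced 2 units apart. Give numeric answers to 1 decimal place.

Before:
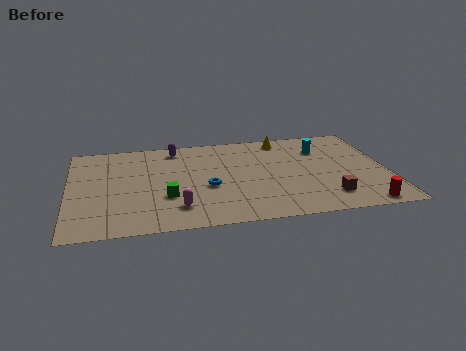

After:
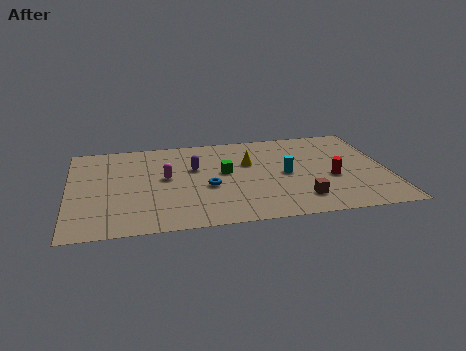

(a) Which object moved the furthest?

the green cube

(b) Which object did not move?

the blue torus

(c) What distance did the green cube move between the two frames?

3.7

The green cube was near (4.9, 3.3) before and (7.9, 5.4) after, so it travelled √(3.0² + 2.1²) ≈ 3.7 units.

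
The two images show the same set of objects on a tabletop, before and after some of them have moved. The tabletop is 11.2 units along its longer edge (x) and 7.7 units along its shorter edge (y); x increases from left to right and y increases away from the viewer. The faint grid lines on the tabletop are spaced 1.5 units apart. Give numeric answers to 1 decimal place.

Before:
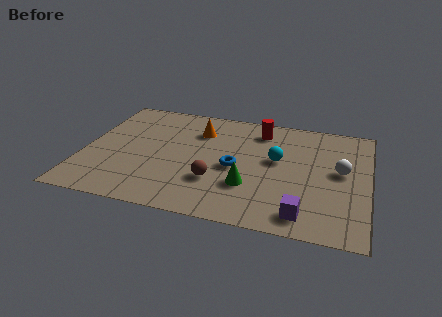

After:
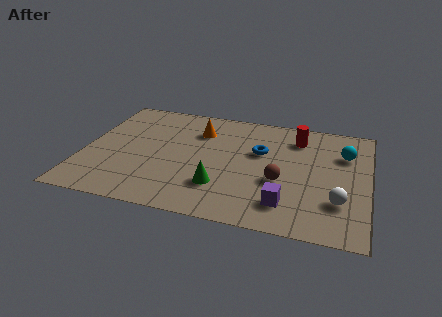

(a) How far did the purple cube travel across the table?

0.9

From (8.8, 1.1) to (8.1, 1.6), the purple cube covered √(0.7² + 0.5²) ≈ 0.9 units.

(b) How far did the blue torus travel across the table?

1.6

The blue torus was near (6.0, 3.5) before and (6.9, 4.8) after, so it travelled √(0.9² + 1.3²) ≈ 1.6 units.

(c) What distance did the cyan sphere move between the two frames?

2.8

The cyan sphere moved from about (7.6, 4.4) to (10.2, 5.4), a distance of √(2.6² + 1.0²) ≈ 2.8.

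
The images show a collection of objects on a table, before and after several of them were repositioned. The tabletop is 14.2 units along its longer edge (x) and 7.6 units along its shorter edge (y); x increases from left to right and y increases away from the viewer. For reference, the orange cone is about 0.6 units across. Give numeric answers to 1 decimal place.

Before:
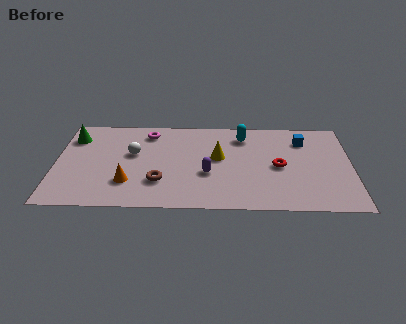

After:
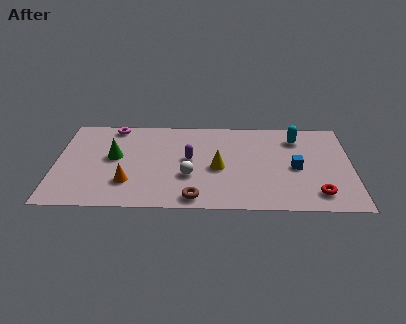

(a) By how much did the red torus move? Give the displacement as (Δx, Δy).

(1.8, -2.2)

The red torus was at about (10.7, 3.6) and moved to about (12.5, 1.4).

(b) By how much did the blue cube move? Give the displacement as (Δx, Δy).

(-0.4, -2.3)

From the two frames, the blue cube sits at roughly (11.9, 5.8) before and (11.5, 3.5) after.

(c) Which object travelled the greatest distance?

the white sphere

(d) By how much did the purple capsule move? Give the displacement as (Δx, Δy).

(-0.9, 1.2)

From the two frames, the purple capsule sits at roughly (7.3, 2.9) before and (6.4, 4.1) after.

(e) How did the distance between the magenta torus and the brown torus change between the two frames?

+3.0

The distance was about 4.1 in the first image and 7.1 in the second, so they moved 3.0 units further apart.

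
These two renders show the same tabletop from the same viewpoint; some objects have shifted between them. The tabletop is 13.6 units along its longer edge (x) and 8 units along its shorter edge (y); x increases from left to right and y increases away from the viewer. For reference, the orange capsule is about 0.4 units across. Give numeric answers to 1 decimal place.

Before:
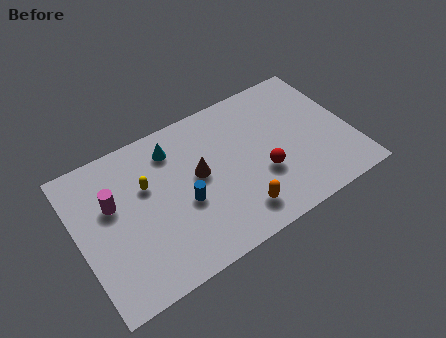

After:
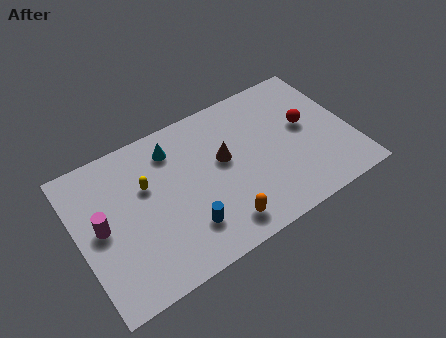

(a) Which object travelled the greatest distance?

the red sphere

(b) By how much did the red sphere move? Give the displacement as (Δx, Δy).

(2.5, 1.6)

From the two frames, the red sphere sits at roughly (9.0, 2.9) before and (11.5, 4.5) after.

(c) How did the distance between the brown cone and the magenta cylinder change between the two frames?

+2.0

Before: roughly 4.2 units apart; after: 6.2. That's 2.0 units further apart.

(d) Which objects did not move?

the yellow capsule and the cyan cone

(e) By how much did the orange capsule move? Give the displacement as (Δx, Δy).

(-0.9, -0.2)

The orange capsule started near (7.5, 1.5) and ended near (6.6, 1.3).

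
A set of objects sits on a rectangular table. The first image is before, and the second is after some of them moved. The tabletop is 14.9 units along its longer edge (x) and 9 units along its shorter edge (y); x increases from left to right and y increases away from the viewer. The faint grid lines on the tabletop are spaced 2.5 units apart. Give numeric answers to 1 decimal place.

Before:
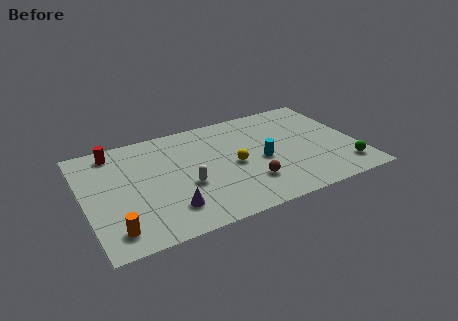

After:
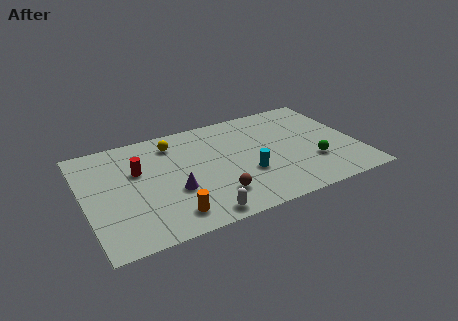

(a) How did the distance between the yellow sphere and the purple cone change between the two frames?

-0.4

They were about 4.4 units apart before and 4.0 after — 0.4 units closer together.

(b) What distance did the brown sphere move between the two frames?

1.9

From (8.7, 2.4) to (6.8, 2.1), the brown sphere covered √(1.9² + 0.3²) ≈ 1.9 units.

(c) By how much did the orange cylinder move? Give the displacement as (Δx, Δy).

(3.0, 0.0)

The orange cylinder was at about (1.3, 1.5) and moved to about (4.3, 1.5).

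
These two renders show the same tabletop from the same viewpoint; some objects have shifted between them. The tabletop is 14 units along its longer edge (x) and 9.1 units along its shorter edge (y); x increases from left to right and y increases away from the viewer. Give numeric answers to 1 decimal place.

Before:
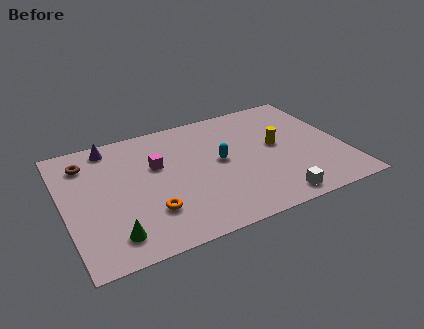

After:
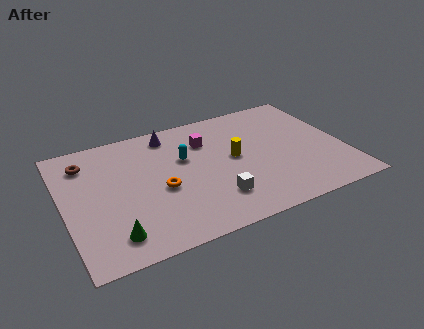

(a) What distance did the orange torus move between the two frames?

1.6

From (4.0, 2.5) to (4.7, 3.9), the orange torus covered √(0.7² + 1.4²) ≈ 1.6 units.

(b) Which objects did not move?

the green cone and the brown torus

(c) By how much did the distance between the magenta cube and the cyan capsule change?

-1.7

They were about 3.2 units apart before and 1.5 after — 1.7 units closer together.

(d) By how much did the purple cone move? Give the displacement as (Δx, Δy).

(3.0, -0.2)

The purple cone started near (2.6, 8.0) and ended near (5.6, 7.8).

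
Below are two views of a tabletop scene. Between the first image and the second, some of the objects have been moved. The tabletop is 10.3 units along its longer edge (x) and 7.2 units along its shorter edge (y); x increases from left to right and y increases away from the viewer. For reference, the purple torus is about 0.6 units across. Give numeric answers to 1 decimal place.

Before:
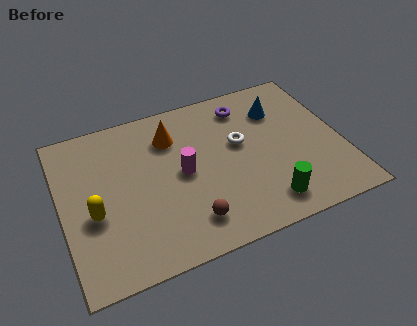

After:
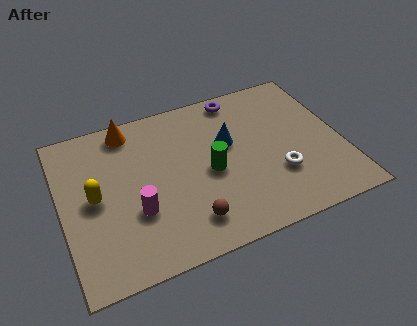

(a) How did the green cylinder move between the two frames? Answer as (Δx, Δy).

(-1.8, 2.1)

The green cylinder was at about (7.2, 1.2) and moved to about (5.4, 3.3).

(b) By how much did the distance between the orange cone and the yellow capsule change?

-0.9

The distance was about 4.0 in the first image and 3.1 in the second, so they moved 0.9 units closer together.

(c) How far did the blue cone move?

2.2

The blue cone was near (8.2, 5.3) before and (6.2, 4.4) after, so it travelled √(2.0² + 0.9²) ≈ 2.2 units.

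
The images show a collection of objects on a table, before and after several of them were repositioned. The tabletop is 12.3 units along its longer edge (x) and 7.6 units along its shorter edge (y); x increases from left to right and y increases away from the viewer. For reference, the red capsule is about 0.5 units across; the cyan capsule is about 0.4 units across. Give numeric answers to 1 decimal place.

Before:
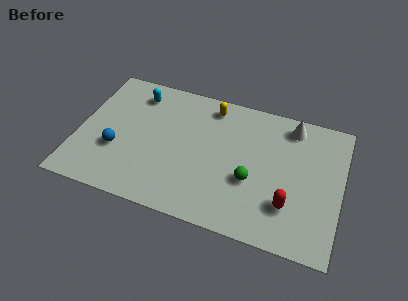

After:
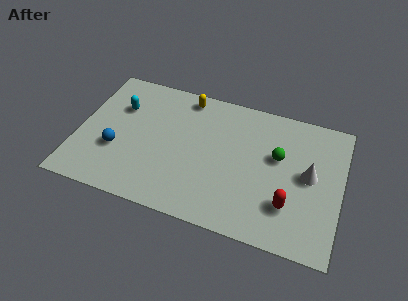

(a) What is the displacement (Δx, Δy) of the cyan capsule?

(-0.7, -1.0)

The cyan capsule was at about (2.5, 6.2) and moved to about (1.8, 5.2).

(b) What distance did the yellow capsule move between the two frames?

1.2

From (6.0, 6.5) to (4.8, 6.7), the yellow capsule covered √(1.2² + 0.2²) ≈ 1.2 units.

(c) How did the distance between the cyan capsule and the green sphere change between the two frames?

+0.9

They were about 6.6 units apart before and 7.5 after — 0.9 units further apart.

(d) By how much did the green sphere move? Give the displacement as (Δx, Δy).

(1.1, 1.7)

From the two frames, the green sphere sits at roughly (8.2, 2.9) before and (9.3, 4.6) after.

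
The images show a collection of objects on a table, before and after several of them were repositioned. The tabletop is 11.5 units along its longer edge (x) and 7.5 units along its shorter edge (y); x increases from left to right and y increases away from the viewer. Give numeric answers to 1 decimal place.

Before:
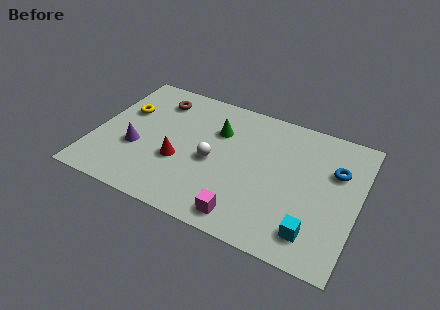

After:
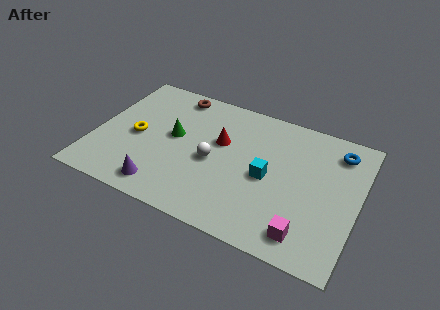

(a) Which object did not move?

the white sphere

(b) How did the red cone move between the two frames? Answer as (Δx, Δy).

(1.6, 1.8)

The red cone started near (3.8, 2.8) and ended near (5.4, 4.6).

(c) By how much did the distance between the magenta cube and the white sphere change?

+1.9

The distance was about 2.9 in the first image and 4.8 in the second, so they moved 1.9 units further apart.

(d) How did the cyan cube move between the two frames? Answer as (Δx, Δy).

(-2.2, 2.1)

The cyan cube started near (9.8, 1.4) and ended near (7.6, 3.5).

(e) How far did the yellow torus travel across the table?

1.5

The yellow torus moved from about (1.1, 4.8) to (1.8, 3.5), a distance of √(0.7² + 1.3²) ≈ 1.5.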